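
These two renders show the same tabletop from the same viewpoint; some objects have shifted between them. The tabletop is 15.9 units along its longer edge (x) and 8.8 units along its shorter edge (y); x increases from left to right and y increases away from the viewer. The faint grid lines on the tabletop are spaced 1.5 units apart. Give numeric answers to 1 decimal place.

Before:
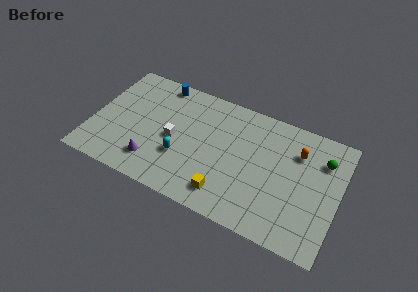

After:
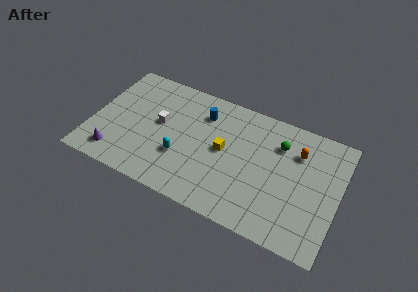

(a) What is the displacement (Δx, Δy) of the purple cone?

(-2.4, -0.4)

The purple cone started near (4.2, 1.9) and ended near (1.8, 1.5).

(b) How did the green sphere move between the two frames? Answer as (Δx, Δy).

(-2.8, 0.0)

From the two frames, the green sphere sits at roughly (14.7, 6.5) before and (11.9, 6.5) after.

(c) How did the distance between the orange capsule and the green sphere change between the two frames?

-0.4

They were about 1.6 units apart before and 1.2 after — 0.4 units closer together.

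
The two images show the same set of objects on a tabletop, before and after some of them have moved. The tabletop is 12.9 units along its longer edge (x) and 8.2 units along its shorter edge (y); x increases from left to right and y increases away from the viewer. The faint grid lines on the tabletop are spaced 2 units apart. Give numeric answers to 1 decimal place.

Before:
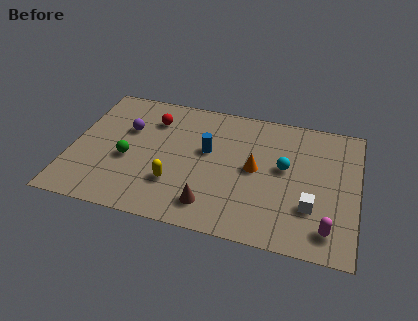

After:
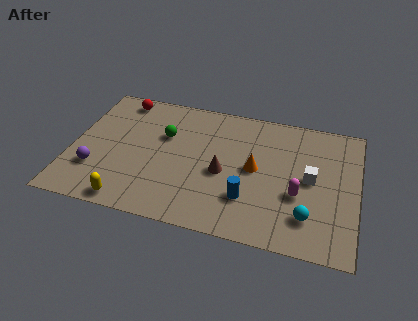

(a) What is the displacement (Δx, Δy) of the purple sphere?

(-1.2, -2.9)

From the two frames, the purple sphere sits at roughly (2.4, 5.3) before and (1.2, 2.4) after.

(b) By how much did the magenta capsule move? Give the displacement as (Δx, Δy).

(-1.4, 1.7)

The magenta capsule started near (11.7, 1.4) and ended near (10.3, 3.1).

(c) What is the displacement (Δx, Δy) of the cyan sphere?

(1.2, -2.7)

The cyan sphere started near (9.6, 4.6) and ended near (10.8, 1.9).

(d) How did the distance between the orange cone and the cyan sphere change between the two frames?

+2.0

The distance was about 1.4 in the first image and 3.4 in the second, so they moved 2.0 units further apart.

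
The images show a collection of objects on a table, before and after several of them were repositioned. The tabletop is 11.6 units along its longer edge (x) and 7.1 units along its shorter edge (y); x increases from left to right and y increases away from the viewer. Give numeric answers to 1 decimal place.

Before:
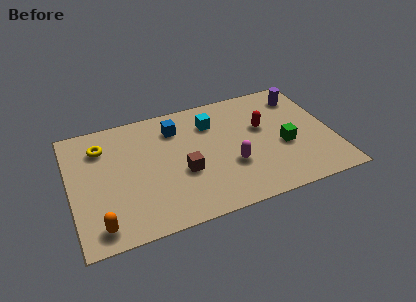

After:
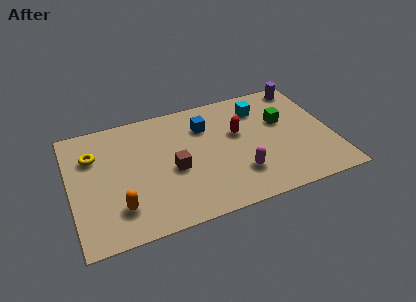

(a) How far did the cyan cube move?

2.2

The cyan cube was near (6.4, 5.3) before and (8.6, 5.5) after, so it travelled √(2.2² + 0.2²) ≈ 2.2 units.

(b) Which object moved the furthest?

the cyan cube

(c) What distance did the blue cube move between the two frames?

1.3

From (4.8, 5.5) to (6.1, 5.2), the blue cube covered √(1.3² + 0.3²) ≈ 1.3 units.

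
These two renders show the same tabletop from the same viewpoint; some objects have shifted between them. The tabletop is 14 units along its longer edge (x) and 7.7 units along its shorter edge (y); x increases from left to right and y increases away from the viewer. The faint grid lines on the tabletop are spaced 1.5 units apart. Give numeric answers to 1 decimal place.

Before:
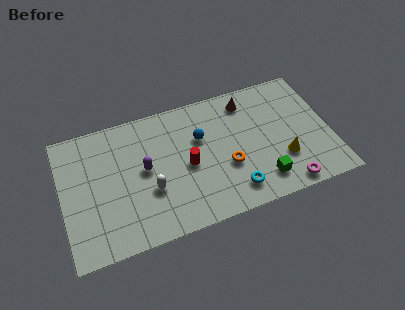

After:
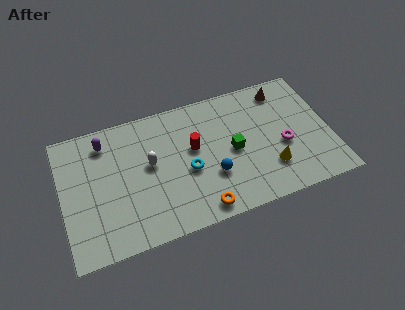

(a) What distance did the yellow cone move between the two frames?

0.8

The yellow cone moved from about (11.4, 2.4) to (10.7, 2.1), a distance of √(0.7² + 0.3²) ≈ 0.8.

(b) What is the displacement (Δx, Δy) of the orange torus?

(-1.6, -2.0)

The orange torus was at about (8.5, 2.9) and moved to about (6.9, 0.9).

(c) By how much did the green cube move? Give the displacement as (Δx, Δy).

(-1.3, 2.2)

The green cube started near (10.2, 1.5) and ended near (8.9, 3.7).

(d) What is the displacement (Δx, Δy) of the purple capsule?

(-1.9, 2.2)

The purple capsule was at about (4.3, 4.1) and moved to about (2.4, 6.3).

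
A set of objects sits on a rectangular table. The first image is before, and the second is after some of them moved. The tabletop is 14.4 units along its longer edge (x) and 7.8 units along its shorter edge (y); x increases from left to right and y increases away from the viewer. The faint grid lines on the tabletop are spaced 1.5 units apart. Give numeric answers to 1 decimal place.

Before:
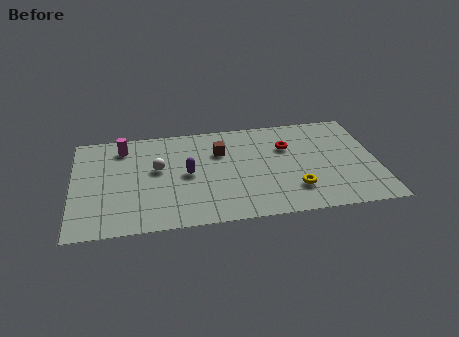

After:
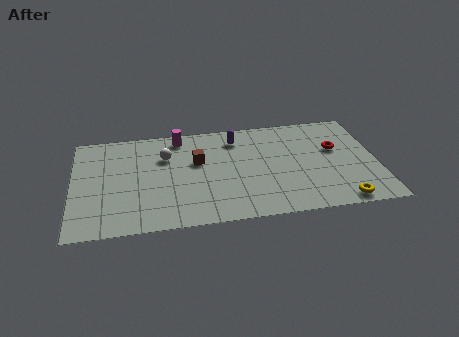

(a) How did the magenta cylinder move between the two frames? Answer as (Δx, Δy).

(2.7, 0.4)

The magenta cylinder started near (2.4, 6.4) and ended near (5.1, 6.8).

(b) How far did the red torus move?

2.4

The red torus moved from about (10.2, 5.3) to (12.5, 4.8), a distance of √(2.3² + 0.5²) ≈ 2.4.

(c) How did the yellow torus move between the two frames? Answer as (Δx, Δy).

(2.1, -1.2)

The yellow torus was at about (10.4, 2.0) and moved to about (12.5, 0.8).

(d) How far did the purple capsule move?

3.4

From (5.4, 3.9) to (7.8, 6.3), the purple capsule covered √(2.4² + 2.4²) ≈ 3.4 units.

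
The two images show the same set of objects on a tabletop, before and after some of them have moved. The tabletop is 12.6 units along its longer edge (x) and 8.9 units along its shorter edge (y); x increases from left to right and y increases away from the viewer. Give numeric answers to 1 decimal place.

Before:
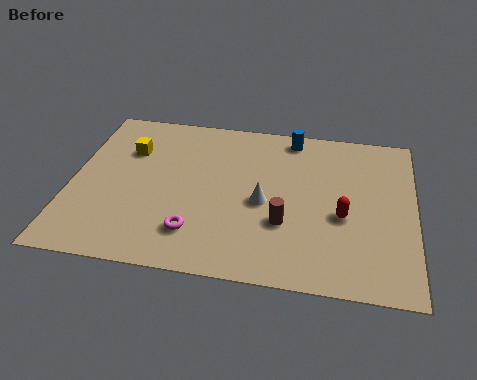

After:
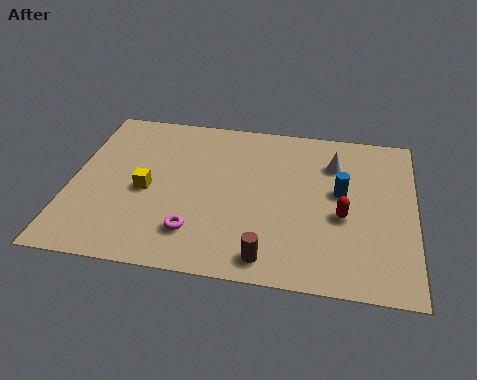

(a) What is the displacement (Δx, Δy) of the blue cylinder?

(1.9, -2.9)

The blue cylinder started near (8.0, 7.9) and ended near (9.9, 5.0).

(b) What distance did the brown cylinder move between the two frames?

2.0

The brown cylinder was near (7.9, 3.0) before and (7.4, 1.1) after, so it travelled √(0.5² + 1.9²) ≈ 2.0 units.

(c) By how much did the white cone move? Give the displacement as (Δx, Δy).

(2.5, 2.6)

The white cone was at about (7.1, 4.0) and moved to about (9.6, 6.6).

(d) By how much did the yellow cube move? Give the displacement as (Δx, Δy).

(0.8, -2.2)

The yellow cube was at about (2.0, 6.2) and moved to about (2.8, 4.0).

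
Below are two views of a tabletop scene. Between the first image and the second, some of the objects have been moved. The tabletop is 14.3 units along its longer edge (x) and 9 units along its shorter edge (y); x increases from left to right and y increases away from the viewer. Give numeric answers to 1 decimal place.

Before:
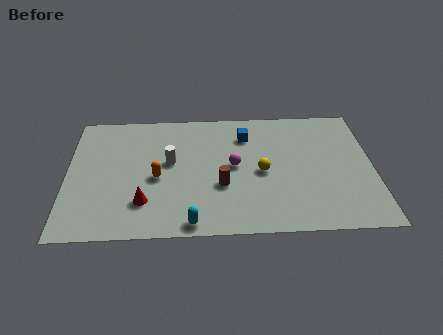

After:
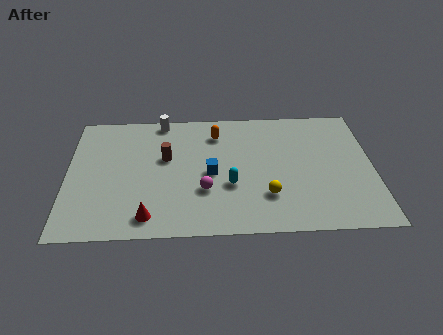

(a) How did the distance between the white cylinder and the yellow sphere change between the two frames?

+3.1

The distance was about 4.4 in the first image and 7.5 in the second, so they moved 3.1 units further apart.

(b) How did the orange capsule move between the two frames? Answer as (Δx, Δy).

(2.8, 3.1)

The orange capsule started near (4.2, 4.0) and ended near (7.0, 7.1).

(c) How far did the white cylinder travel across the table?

3.1

The white cylinder moved from about (4.8, 5.1) to (4.4, 8.2), a distance of √(0.4² + 3.1²) ≈ 3.1.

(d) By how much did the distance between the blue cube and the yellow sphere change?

+0.3

Before: roughly 2.8 units apart; after: 3.1. That's 0.3 units further apart.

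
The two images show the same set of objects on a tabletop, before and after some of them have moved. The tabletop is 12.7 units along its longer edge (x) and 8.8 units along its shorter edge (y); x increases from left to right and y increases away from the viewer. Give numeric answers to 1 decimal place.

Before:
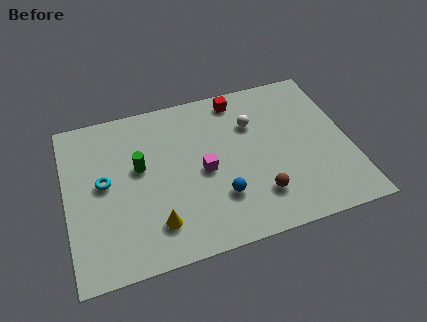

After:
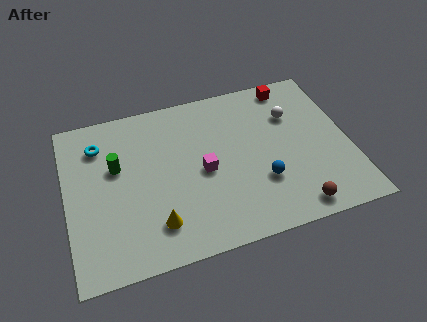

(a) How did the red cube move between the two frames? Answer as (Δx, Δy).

(2.4, 0.1)

The red cube was at about (8.0, 7.7) and moved to about (10.4, 7.8).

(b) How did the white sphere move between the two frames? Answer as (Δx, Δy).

(1.8, 0.0)

From the two frames, the white sphere sits at roughly (8.5, 6.1) before and (10.3, 6.1) after.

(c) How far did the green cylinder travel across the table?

1.0

The green cylinder moved from about (3.3, 5.1) to (2.3, 5.4), a distance of √(1.0² + 0.3²) ≈ 1.0.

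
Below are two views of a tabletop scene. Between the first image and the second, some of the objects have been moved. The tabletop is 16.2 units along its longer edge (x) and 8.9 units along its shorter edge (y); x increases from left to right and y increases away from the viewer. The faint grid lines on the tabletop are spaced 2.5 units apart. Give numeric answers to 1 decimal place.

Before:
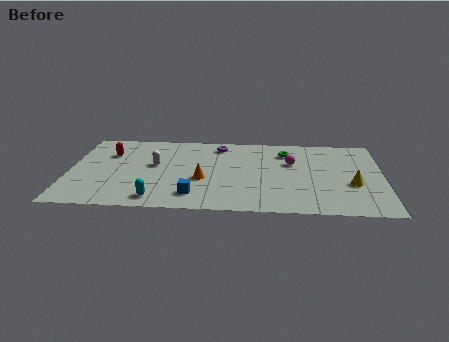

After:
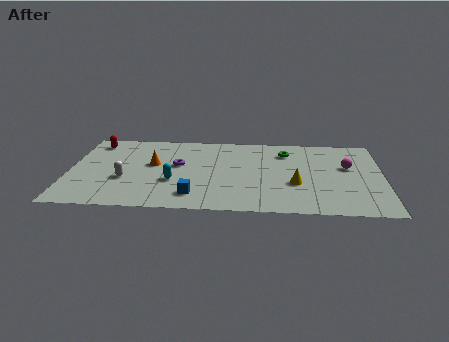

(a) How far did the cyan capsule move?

2.2

The cyan capsule was near (4.6, 1.2) before and (5.4, 3.2) after, so it travelled √(0.8² + 2.0²) ≈ 2.2 units.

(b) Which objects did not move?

the blue cube and the green torus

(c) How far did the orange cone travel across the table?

3.1

The orange cone moved from about (6.9, 3.5) to (4.3, 5.1), a distance of √(2.6² + 1.6²) ≈ 3.1.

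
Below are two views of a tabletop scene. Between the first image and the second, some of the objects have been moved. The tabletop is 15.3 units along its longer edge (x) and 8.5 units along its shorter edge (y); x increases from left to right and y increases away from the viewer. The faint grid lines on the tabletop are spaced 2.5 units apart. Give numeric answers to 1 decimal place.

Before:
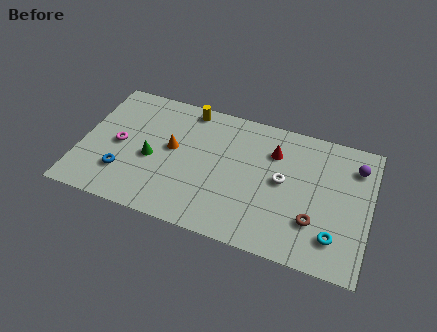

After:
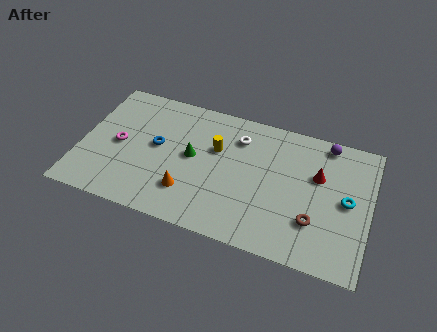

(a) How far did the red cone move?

2.5

From (10.1, 6.2) to (12.5, 5.4), the red cone covered √(2.4² + 0.8²) ≈ 2.5 units.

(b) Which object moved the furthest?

the white torus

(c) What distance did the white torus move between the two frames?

3.2

From (10.7, 4.5) to (8.2, 6.5), the white torus covered √(2.5² + 2.0²) ≈ 3.2 units.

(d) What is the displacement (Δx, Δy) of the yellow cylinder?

(1.7, -2.2)

From the two frames, the yellow cylinder sits at roughly (5.4, 7.6) before and (7.1, 5.4) after.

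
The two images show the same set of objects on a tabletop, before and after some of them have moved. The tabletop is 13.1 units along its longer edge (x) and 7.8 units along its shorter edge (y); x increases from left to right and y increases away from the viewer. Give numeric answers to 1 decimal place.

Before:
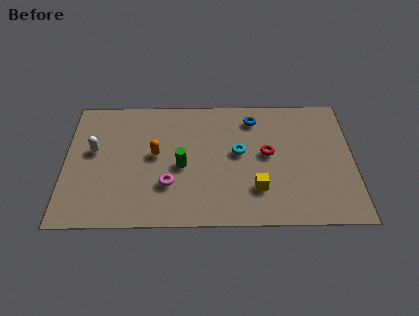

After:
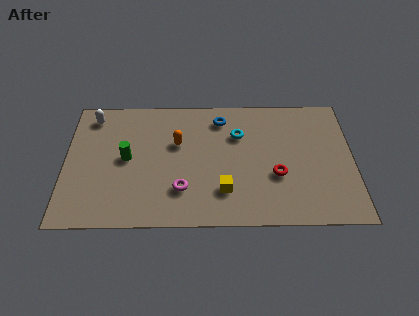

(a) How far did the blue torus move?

1.5

From (8.6, 6.4) to (7.1, 6.4), the blue torus covered √(1.5² + 0.0²) ≈ 1.5 units.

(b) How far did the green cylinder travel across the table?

2.5

The green cylinder moved from about (5.3, 3.5) to (2.8, 4.0), a distance of √(2.5² + 0.5²) ≈ 2.5.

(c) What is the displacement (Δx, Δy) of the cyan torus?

(0.0, 1.1)

The cyan torus was at about (7.9, 4.3) and moved to about (7.9, 5.4).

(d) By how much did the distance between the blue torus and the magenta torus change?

-0.9

The distance was about 5.6 in the first image and 4.7 in the second, so they moved 0.9 units closer together.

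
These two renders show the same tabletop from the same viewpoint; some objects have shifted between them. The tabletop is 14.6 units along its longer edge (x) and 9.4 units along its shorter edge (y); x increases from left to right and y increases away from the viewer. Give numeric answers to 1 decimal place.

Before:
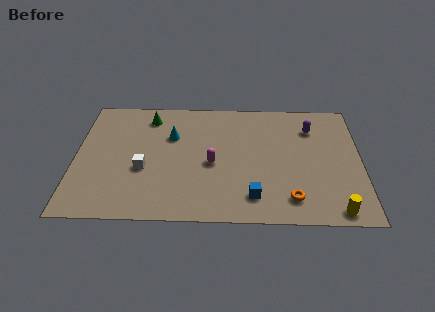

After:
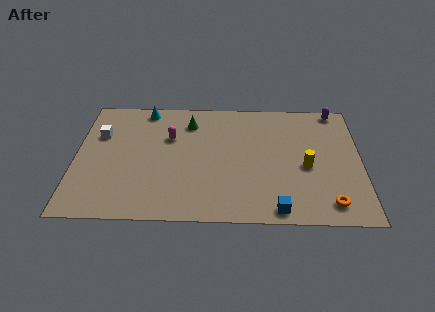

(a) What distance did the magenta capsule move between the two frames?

3.0

From (7.0, 4.2) to (4.8, 6.2), the magenta capsule covered √(2.2² + 2.0²) ≈ 3.0 units.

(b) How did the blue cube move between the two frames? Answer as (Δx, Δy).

(1.2, -0.9)

The blue cube started near (9.1, 1.8) and ended near (10.3, 0.9).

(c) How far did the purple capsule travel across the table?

2.0

The purple capsule moved from about (12.1, 7.1) to (13.4, 8.6), a distance of √(1.3² + 1.5²) ≈ 2.0.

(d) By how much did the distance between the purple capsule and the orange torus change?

+1.7

The distance was about 5.5 in the first image and 7.2 in the second, so they moved 1.7 units further apart.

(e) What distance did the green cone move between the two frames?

2.1

The green cone was near (3.7, 7.8) before and (5.8, 7.4) after, so it travelled √(2.1² + 0.4²) ≈ 2.1 units.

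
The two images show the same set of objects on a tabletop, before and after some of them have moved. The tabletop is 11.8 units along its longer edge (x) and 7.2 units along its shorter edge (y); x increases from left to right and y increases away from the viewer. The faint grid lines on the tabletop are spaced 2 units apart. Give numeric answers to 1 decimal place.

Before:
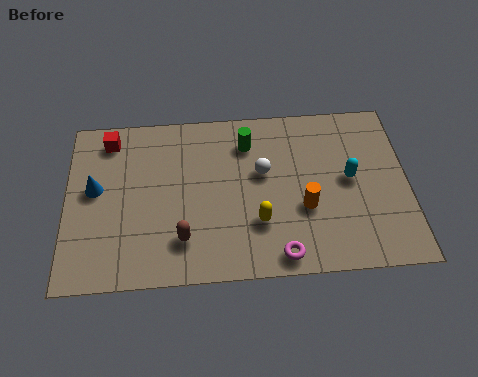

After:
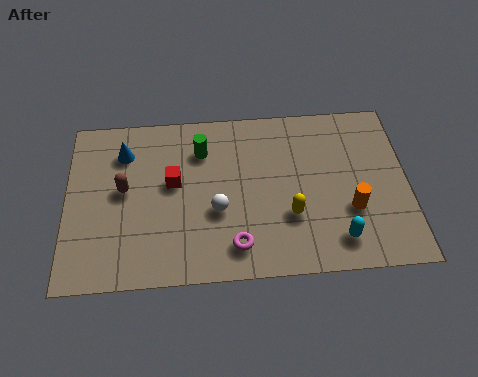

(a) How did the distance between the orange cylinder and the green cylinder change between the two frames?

+2.4

They were about 3.5 units apart before and 5.9 after — 2.4 units further apart.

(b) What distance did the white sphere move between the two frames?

2.2

The white sphere moved from about (6.8, 4.3) to (5.2, 2.8), a distance of √(1.6² + 1.5²) ≈ 2.2.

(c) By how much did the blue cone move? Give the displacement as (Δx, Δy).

(1.0, 1.5)

From the two frames, the blue cone sits at roughly (1.0, 4.0) before and (2.0, 5.5) after.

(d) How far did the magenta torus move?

1.6

From (7.3, 0.8) to (5.8, 1.3), the magenta torus covered √(1.5² + 0.5²) ≈ 1.6 units.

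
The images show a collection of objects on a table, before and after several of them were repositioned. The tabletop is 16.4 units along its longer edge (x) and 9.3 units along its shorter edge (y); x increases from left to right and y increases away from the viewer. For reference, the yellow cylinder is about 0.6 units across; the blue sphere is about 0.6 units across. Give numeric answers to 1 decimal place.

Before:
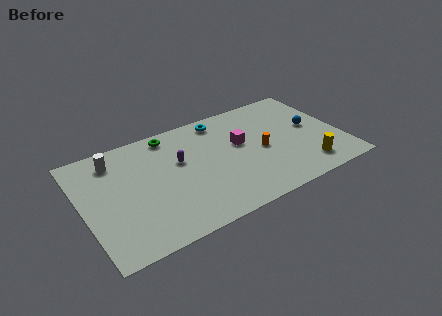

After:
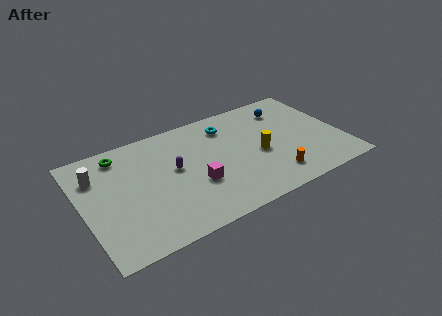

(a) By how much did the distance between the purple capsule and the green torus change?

+1.6

Before: roughly 2.5 units apart; after: 4.1. That's 1.6 units further apart.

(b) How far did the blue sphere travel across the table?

2.6

From (14.7, 5.0) to (13.4, 7.3), the blue sphere covered √(1.3² + 2.3²) ≈ 2.6 units.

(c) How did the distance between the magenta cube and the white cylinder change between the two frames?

-1.4

They were about 8.1 units apart before and 6.7 after — 1.4 units closer together.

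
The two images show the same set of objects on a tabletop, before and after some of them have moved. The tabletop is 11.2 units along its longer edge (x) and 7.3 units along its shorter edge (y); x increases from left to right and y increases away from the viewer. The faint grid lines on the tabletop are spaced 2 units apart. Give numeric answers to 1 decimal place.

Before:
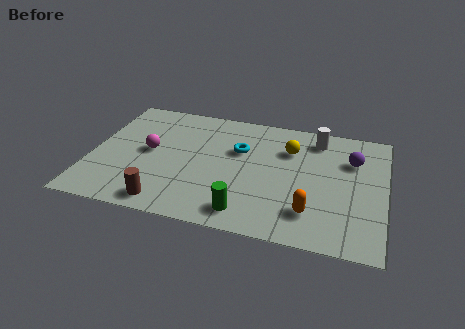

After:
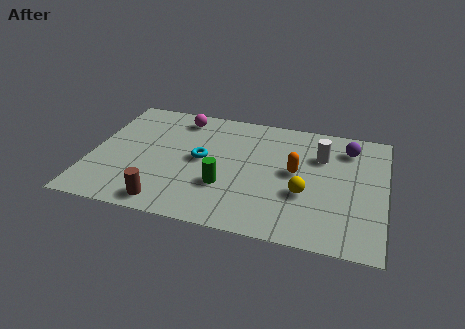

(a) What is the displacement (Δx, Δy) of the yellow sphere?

(0.7, -2.5)

The yellow sphere was at about (7.5, 5.2) and moved to about (8.2, 2.7).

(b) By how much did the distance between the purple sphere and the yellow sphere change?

+1.0

They were about 2.4 units apart before and 3.4 after — 1.0 units further apart.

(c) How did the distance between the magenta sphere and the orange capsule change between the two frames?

-1.5

The distance was about 6.6 in the first image and 5.1 in the second, so they moved 1.5 units closer together.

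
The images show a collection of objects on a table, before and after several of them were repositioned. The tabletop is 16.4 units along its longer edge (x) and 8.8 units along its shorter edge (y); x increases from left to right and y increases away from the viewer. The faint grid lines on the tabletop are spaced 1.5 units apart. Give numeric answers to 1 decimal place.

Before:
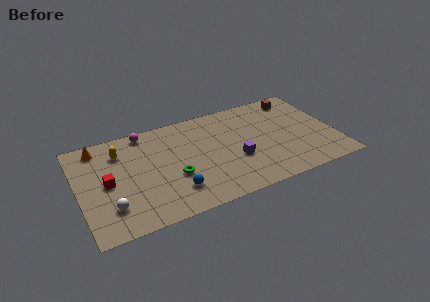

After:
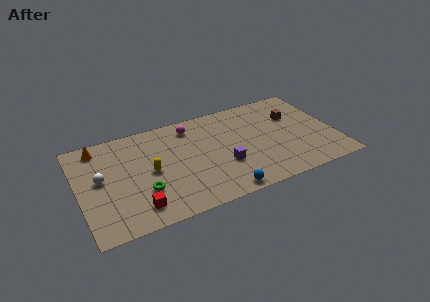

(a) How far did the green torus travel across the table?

2.1

The green torus was near (5.9, 3.3) before and (3.9, 2.8) after, so it travelled √(2.0² + 0.5²) ≈ 2.1 units.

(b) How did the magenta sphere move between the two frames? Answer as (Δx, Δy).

(2.9, -0.6)

From the two frames, the magenta sphere sits at roughly (4.5, 7.9) before and (7.4, 7.3) after.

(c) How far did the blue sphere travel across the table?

3.2

The blue sphere was near (5.8, 2.1) before and (8.7, 0.8) after, so it travelled √(2.9² + 1.3²) ≈ 3.2 units.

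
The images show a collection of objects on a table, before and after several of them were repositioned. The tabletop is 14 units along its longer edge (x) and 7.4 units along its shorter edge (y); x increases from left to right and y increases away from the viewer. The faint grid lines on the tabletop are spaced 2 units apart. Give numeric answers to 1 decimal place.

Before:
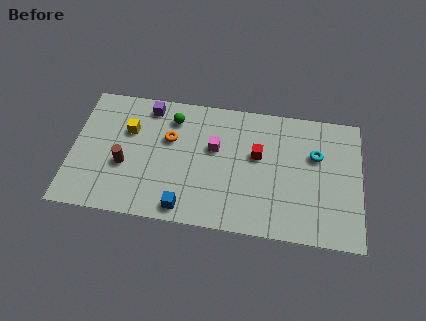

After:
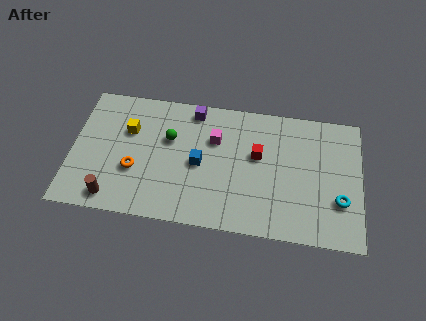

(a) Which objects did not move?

the red cube and the yellow cube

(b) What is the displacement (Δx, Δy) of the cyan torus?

(1.2, -2.4)

The cyan torus started near (11.8, 4.8) and ended near (13.0, 2.4).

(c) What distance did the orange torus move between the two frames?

2.6

The orange torus moved from about (4.7, 4.7) to (3.1, 2.7), a distance of √(1.6² + 2.0²) ≈ 2.6.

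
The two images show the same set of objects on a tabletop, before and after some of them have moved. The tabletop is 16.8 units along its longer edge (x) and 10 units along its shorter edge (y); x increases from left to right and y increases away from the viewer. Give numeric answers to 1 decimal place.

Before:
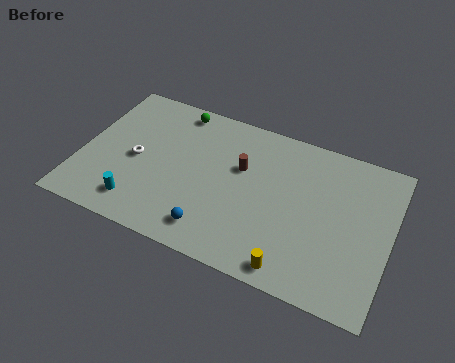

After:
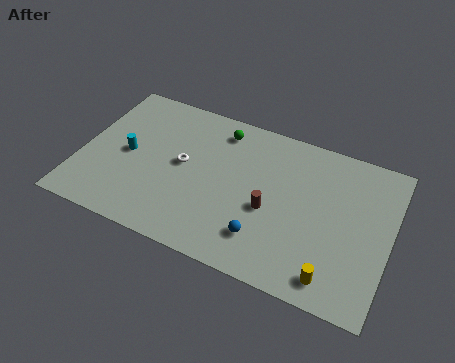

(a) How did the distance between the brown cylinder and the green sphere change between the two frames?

+0.6

The distance was about 4.7 in the first image and 5.3 in the second, so they moved 0.6 units further apart.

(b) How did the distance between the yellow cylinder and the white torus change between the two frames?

-0.3

The distance was about 9.7 in the first image and 9.4 in the second, so they moved 0.3 units closer together.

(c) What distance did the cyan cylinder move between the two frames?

3.3

The cyan cylinder moved from about (3.5, 1.8) to (2.5, 4.9), a distance of √(1.0² + 3.1²) ≈ 3.3.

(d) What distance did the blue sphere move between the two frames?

2.8

The blue sphere moved from about (7.6, 1.7) to (10.3, 2.3), a distance of √(2.7² + 0.6²) ≈ 2.8.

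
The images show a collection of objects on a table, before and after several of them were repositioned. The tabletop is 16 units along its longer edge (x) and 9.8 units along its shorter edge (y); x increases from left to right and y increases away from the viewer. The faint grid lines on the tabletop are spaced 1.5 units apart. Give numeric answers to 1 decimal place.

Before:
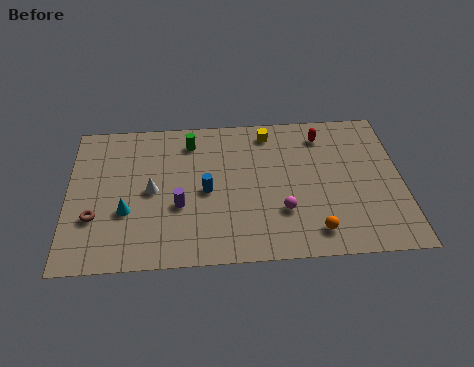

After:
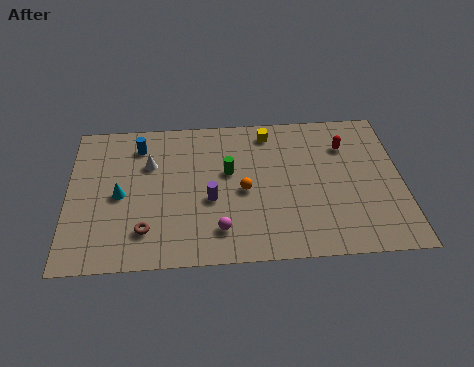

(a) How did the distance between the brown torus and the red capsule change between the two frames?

-1.1

They were about 12.0 units apart before and 10.9 after — 1.1 units closer together.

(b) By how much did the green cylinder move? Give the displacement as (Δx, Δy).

(1.8, -2.2)

The green cylinder was at about (5.9, 8.0) and moved to about (7.7, 5.8).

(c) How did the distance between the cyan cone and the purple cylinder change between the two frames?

+1.8

The distance was about 2.5 in the first image and 4.3 in the second, so they moved 1.8 units further apart.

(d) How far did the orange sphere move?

4.4

From (11.7, 1.6) to (8.4, 4.5), the orange sphere covered √(3.3² + 2.9²) ≈ 4.4 units.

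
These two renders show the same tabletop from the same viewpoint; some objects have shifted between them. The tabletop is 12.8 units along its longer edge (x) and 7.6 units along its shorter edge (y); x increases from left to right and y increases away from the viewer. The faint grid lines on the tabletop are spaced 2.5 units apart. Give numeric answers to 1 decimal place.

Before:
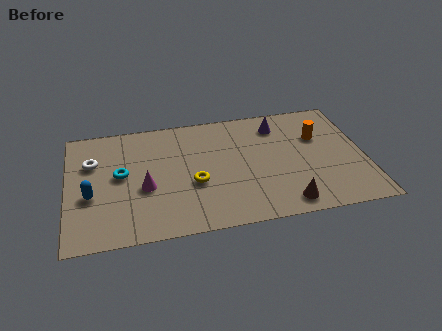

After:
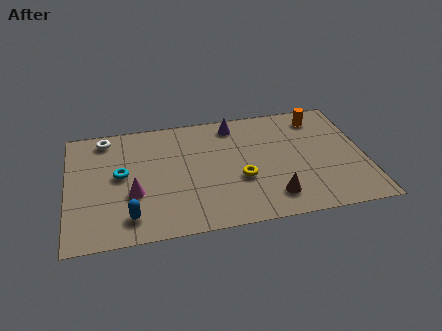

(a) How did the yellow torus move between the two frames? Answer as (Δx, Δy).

(2.0, -0.1)

The yellow torus started near (5.4, 3.0) and ended near (7.4, 2.9).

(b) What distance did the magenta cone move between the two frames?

0.6

The magenta cone moved from about (3.3, 3.1) to (2.8, 2.8), a distance of √(0.5² + 0.3²) ≈ 0.6.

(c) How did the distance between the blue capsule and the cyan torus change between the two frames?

+1.0

Before: roughly 1.7 units apart; after: 2.7. That's 1.0 units further apart.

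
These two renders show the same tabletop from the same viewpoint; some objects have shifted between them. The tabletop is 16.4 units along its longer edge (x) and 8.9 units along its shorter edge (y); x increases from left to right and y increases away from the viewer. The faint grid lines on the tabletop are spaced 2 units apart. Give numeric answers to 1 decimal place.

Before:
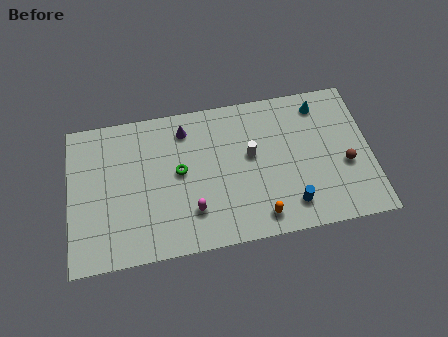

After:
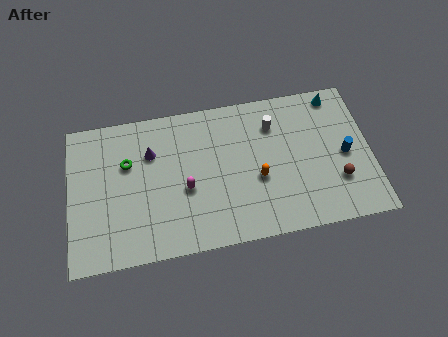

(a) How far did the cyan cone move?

1.0

The cyan cone moved from about (13.8, 7.5) to (14.7, 7.9), a distance of √(0.9² + 0.4²) ≈ 1.0.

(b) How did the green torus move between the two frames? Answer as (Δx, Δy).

(-2.8, 1.0)

The green torus started near (6.0, 4.8) and ended near (3.2, 5.8).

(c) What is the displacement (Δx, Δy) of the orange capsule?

(0.0, 2.3)

The orange capsule was at about (10.2, 1.3) and moved to about (10.2, 3.6).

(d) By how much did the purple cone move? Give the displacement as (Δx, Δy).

(-1.9, -1.1)

The purple cone started near (6.4, 7.3) and ended near (4.5, 6.2).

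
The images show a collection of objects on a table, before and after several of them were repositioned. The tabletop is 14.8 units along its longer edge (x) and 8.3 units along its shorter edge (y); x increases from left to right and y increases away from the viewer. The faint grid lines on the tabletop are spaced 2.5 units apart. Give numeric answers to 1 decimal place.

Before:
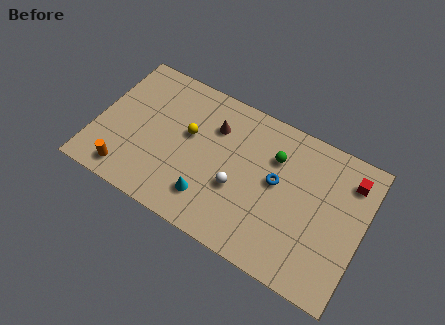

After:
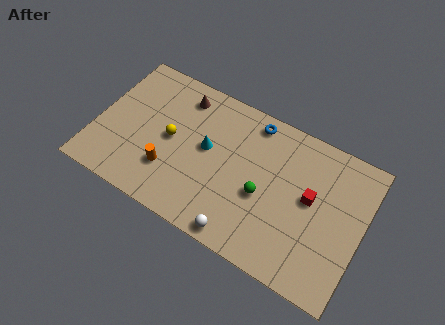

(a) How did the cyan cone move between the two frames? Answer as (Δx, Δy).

(-0.5, 2.7)

From the two frames, the cyan cone sits at roughly (6.6, 1.9) before and (6.1, 4.6) after.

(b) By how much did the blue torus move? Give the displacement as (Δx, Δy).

(-1.7, 2.7)

The blue torus started near (10.0, 4.6) and ended near (8.3, 7.3).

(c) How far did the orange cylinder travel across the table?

2.5

The orange cylinder was near (2.1, 1.2) before and (4.3, 2.4) after, so it travelled √(2.2² + 1.2²) ≈ 2.5 units.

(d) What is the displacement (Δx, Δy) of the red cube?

(-1.9, -2.0)

The red cube started near (13.8, 6.6) and ended near (11.9, 4.6).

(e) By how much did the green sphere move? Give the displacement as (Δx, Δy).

(-0.3, -2.4)

The green sphere started near (9.7, 5.9) and ended near (9.4, 3.5).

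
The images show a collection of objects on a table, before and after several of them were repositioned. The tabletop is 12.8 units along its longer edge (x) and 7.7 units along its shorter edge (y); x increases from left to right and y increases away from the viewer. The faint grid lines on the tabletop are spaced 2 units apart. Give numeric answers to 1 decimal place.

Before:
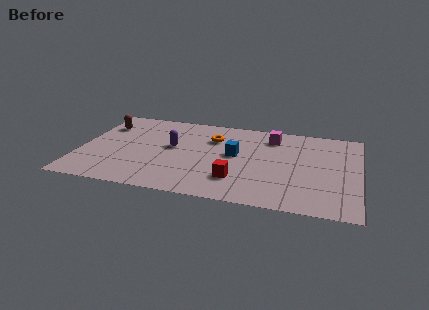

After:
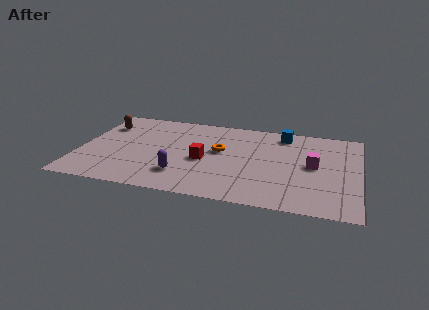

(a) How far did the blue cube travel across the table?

3.2

From (7.1, 4.2) to (9.2, 6.6), the blue cube covered √(2.1² + 2.4²) ≈ 3.2 units.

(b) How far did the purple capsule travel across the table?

2.5

From (4.2, 4.3) to (4.8, 1.9), the purple capsule covered √(0.6² + 2.4²) ≈ 2.5 units.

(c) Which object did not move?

the brown capsule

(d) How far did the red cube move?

2.1

The red cube moved from about (7.3, 2.0) to (5.7, 3.4), a distance of √(1.6² + 1.4²) ≈ 2.1.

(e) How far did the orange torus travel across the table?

1.2

The orange torus was near (6.0, 5.5) before and (6.4, 4.4) after, so it travelled √(0.4² + 1.1²) ≈ 1.2 units.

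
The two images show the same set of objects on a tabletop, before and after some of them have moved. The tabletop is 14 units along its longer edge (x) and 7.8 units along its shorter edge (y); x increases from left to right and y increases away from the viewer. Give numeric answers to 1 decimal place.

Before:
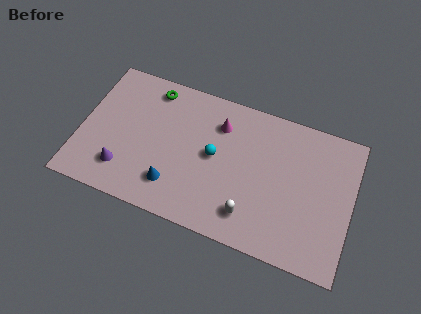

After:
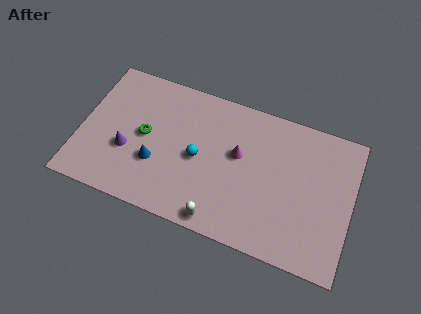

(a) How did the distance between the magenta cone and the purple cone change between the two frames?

-0.3

Before: roughly 6.2 units apart; after: 5.9. That's 0.3 units closer together.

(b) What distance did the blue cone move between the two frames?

1.3

From (5.0, 1.8) to (4.0, 2.7), the blue cone covered √(1.0² + 0.9²) ≈ 1.3 units.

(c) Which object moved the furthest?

the green torus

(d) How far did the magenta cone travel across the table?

1.7

The magenta cone was near (7.0, 5.9) before and (8.1, 4.6) after, so it travelled √(1.1² + 1.3²) ≈ 1.7 units.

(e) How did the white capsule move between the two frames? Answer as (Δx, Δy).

(-1.5, -0.8)

The white capsule started near (9.0, 1.6) and ended near (7.5, 0.8).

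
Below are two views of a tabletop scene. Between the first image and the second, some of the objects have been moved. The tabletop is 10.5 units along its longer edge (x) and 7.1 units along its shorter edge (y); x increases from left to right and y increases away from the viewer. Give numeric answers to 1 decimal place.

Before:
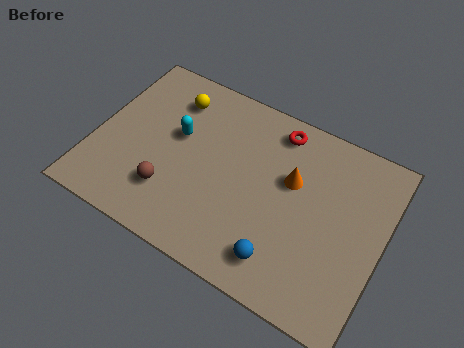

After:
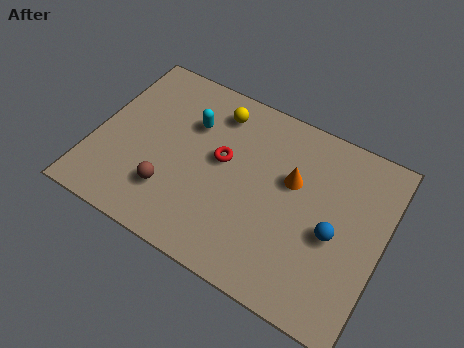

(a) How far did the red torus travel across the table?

2.7

The red torus was near (6.3, 6.1) before and (4.6, 4.0) after, so it travelled √(1.7² + 2.1²) ≈ 2.7 units.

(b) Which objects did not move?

the brown sphere and the orange cone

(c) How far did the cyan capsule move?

0.8

From (2.9, 4.2) to (3.3, 4.9), the cyan capsule covered √(0.4² + 0.7²) ≈ 0.8 units.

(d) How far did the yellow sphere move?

1.6

The yellow sphere moved from about (2.5, 5.6) to (4.1, 5.8), a distance of √(1.6² + 0.2²) ≈ 1.6.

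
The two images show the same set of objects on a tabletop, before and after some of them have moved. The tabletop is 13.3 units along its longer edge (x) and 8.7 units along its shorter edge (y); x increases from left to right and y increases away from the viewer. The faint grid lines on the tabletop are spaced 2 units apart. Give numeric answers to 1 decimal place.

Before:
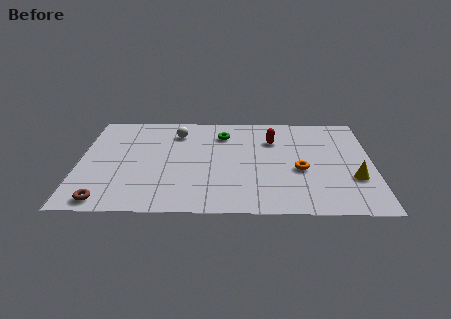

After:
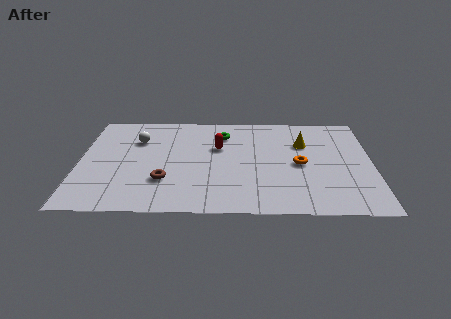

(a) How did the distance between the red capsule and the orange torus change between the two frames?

+1.1

The distance was about 2.9 in the first image and 4.0 in the second, so they moved 1.1 units further apart.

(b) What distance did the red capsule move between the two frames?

2.6

The red capsule moved from about (8.8, 6.2) to (6.3, 5.5), a distance of √(2.5² + 0.7²) ≈ 2.6.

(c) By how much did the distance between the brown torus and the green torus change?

-2.9

They were about 7.8 units apart before and 4.9 after — 2.9 units closer together.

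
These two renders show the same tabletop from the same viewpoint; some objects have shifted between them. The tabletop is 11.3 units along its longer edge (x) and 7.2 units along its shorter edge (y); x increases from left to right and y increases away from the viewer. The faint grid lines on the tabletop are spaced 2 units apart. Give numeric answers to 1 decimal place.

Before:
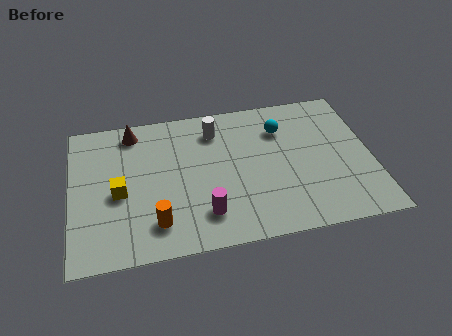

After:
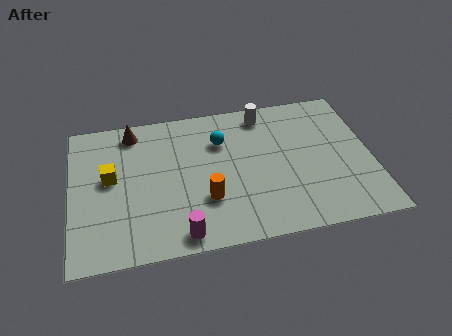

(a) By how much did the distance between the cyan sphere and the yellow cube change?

-2.2

They were about 6.5 units apart before and 4.3 after — 2.2 units closer together.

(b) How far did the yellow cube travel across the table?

0.9

From (1.8, 3.2) to (1.5, 4.0), the yellow cube covered √(0.3² + 0.8²) ≈ 0.9 units.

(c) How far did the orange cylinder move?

2.1

The orange cylinder was near (3.1, 1.5) before and (5.0, 2.3) after, so it travelled √(1.9² + 0.8²) ≈ 2.1 units.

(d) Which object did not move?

the brown cone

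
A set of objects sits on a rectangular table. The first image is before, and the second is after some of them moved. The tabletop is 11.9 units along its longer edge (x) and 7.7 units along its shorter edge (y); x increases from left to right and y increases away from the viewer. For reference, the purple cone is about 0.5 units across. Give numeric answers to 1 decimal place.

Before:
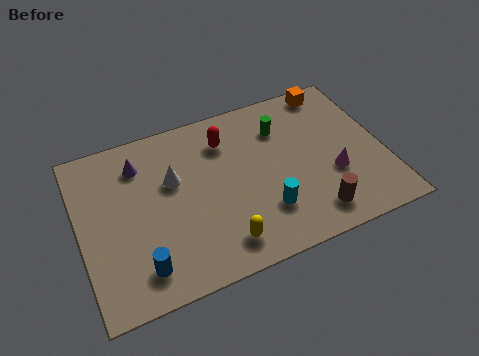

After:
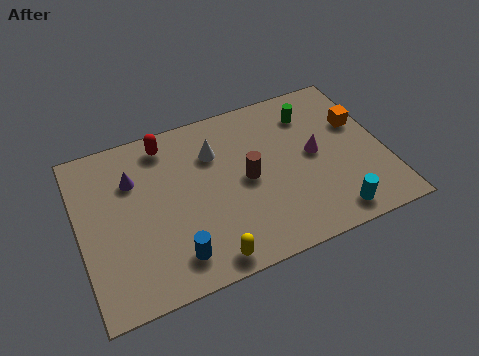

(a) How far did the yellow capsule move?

0.8

The yellow capsule moved from about (5.2, 1.3) to (4.6, 0.8), a distance of √(0.6² + 0.5²) ≈ 0.8.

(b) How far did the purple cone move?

0.7

From (2.5, 6.0) to (2.2, 5.4), the purple cone covered √(0.3² + 0.6²) ≈ 0.7 units.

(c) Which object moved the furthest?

the brown cylinder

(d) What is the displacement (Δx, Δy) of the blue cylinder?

(1.3, 0.0)

From the two frames, the blue cylinder sits at roughly (2.1, 1.4) before and (3.4, 1.4) after.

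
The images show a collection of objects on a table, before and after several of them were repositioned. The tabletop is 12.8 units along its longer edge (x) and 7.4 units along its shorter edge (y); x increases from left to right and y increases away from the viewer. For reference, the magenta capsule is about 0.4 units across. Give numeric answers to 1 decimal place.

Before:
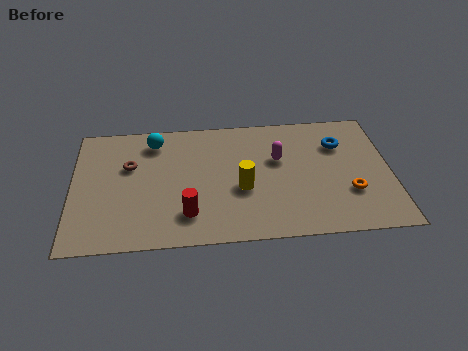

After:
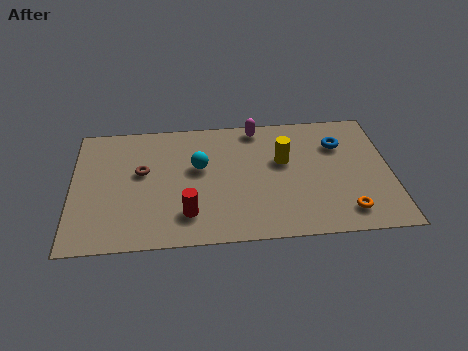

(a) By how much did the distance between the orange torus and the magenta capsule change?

+2.7

The distance was about 3.6 in the first image and 6.3 in the second, so they moved 2.7 units further apart.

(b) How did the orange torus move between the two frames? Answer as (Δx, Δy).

(-0.2, -1.1)

The orange torus started near (11.1, 2.4) and ended near (10.9, 1.3).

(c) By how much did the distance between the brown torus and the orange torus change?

-0.5

The distance was about 9.1 in the first image and 8.6 in the second, so they moved 0.5 units closer together.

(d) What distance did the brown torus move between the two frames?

0.6

The brown torus moved from about (2.3, 4.7) to (2.8, 4.3), a distance of √(0.5² + 0.4²) ≈ 0.6.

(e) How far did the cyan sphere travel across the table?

2.5

The cyan sphere moved from about (3.3, 6.1) to (5.1, 4.4), a distance of √(1.8² + 1.7²) ≈ 2.5.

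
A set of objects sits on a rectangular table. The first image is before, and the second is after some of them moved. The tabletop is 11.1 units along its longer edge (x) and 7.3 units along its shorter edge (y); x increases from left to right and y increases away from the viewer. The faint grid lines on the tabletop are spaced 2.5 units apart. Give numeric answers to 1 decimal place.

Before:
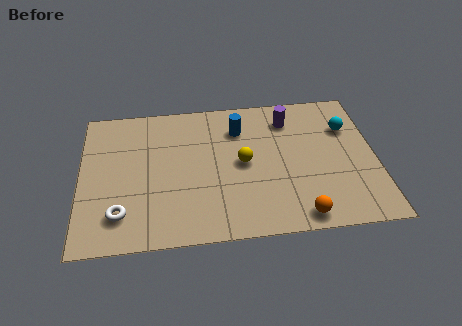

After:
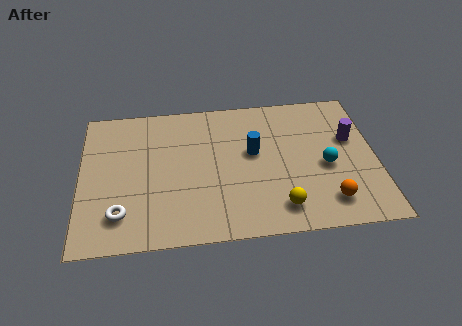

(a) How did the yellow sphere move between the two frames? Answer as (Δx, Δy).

(1.3, -2.4)

The yellow sphere started near (6.1, 3.7) and ended near (7.4, 1.3).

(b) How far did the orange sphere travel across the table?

1.3

From (8.1, 0.8) to (9.2, 1.4), the orange sphere covered √(1.1² + 0.6²) ≈ 1.3 units.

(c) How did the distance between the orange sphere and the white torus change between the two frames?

+1.1

They were about 6.6 units apart before and 7.7 after — 1.1 units further apart.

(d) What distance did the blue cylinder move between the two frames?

1.4

The blue cylinder moved from about (6.0, 5.5) to (6.5, 4.2), a distance of √(0.5² + 1.3²) ≈ 1.4.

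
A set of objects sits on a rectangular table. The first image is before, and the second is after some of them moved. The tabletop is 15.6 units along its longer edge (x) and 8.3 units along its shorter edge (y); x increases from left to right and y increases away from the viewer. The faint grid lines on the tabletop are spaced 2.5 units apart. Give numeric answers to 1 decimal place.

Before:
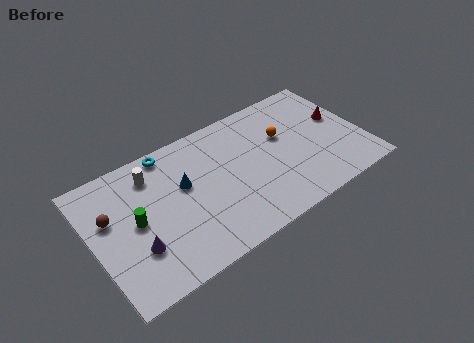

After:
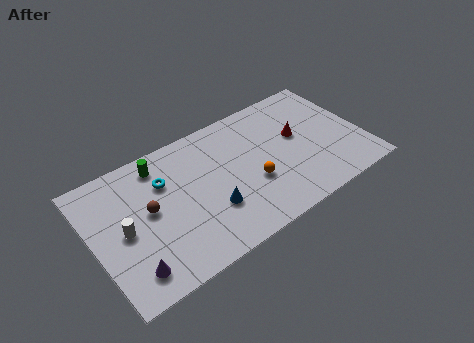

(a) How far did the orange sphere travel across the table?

3.0

The orange sphere was near (11.2, 5.2) before and (9.0, 3.1) after, so it travelled √(2.2² + 2.1²) ≈ 3.0 units.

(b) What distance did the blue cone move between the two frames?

2.6

The blue cone moved from about (5.3, 5.0) to (6.5, 2.7), a distance of √(1.2² + 2.3²) ≈ 2.6.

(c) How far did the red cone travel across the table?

2.5

The red cone moved from about (14.5, 4.8) to (12.0, 4.8), a distance of √(2.5² + 0.0²) ≈ 2.5.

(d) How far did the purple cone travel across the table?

1.2

From (2.2, 2.6) to (1.7, 1.5), the purple cone covered √(0.5² + 1.1²) ≈ 1.2 units.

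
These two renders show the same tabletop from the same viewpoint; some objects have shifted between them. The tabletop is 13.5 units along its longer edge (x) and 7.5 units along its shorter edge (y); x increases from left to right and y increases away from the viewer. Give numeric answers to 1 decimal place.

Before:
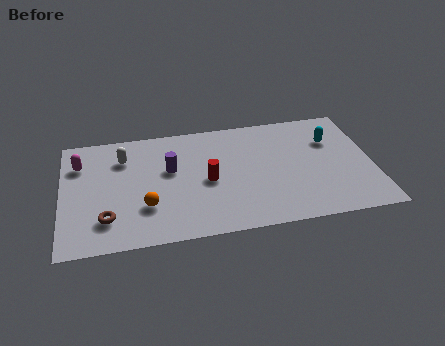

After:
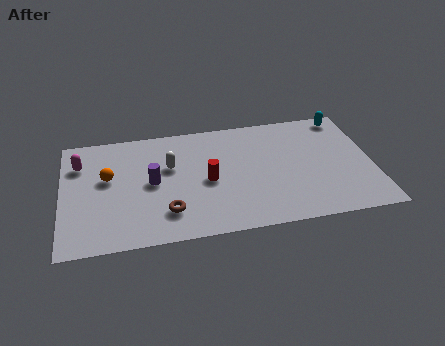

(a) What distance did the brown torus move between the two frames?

2.6

The brown torus moved from about (1.9, 1.8) to (4.5, 1.8), a distance of √(2.6² + 0.0²) ≈ 2.6.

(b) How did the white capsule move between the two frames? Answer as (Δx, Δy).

(2.0, -0.9)

From the two frames, the white capsule sits at roughly (2.7, 5.6) before and (4.7, 4.7) after.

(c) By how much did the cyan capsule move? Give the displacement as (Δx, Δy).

(0.7, 1.5)

The cyan capsule was at about (11.8, 5.2) and moved to about (12.5, 6.7).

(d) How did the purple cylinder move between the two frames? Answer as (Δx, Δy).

(-0.8, -0.7)

From the two frames, the purple cylinder sits at roughly (4.7, 4.5) before and (3.9, 3.8) after.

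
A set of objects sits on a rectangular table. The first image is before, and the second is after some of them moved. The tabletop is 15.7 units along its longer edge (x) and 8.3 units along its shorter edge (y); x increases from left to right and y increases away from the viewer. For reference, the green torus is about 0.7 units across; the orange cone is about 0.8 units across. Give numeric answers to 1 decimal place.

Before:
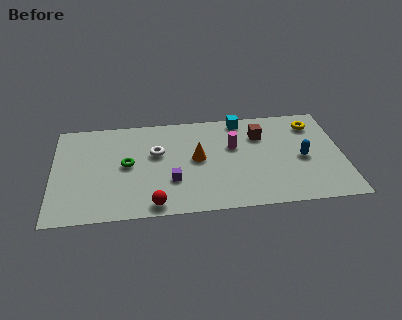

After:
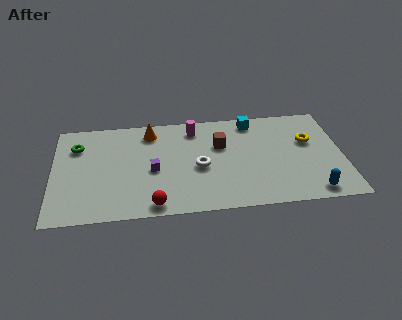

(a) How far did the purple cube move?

1.4

The purple cube was near (6.4, 2.7) before and (5.4, 3.7) after, so it travelled √(1.0² + 1.0²) ≈ 1.4 units.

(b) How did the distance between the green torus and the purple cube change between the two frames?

+1.9

The distance was about 2.9 in the first image and 4.8 in the second, so they moved 1.9 units further apart.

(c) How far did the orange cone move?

3.5

From (7.8, 4.4) to (5.3, 6.9), the orange cone covered √(2.5² + 2.5²) ≈ 3.5 units.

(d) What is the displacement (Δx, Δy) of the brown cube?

(-2.2, -0.6)

From the two frames, the brown cube sits at roughly (11.3, 6.0) before and (9.1, 5.4) after.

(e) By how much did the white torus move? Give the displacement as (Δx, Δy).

(2.3, -1.4)

The white torus was at about (5.6, 5.1) and moved to about (7.9, 3.7).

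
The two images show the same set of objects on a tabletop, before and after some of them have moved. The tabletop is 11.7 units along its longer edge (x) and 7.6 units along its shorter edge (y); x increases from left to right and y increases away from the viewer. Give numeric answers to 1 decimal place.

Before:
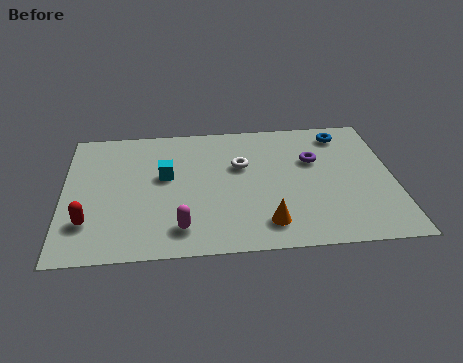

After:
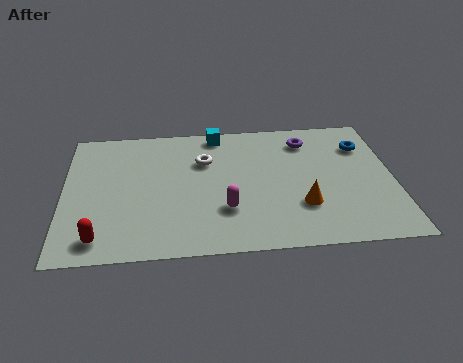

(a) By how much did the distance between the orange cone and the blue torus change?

-1.8

The distance was about 5.8 in the first image and 4.0 in the second, so they moved 1.8 units closer together.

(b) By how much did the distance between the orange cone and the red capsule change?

+1.0

They were about 6.2 units apart before and 7.2 after — 1.0 units further apart.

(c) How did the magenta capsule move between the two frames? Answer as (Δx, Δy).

(1.6, 0.9)

The magenta capsule started near (4.1, 1.4) and ended near (5.7, 2.3).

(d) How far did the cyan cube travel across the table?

3.1

The cyan cube was near (3.6, 4.4) before and (5.5, 6.8) after, so it travelled √(1.9² + 2.4²) ≈ 3.1 units.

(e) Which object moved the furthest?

the cyan cube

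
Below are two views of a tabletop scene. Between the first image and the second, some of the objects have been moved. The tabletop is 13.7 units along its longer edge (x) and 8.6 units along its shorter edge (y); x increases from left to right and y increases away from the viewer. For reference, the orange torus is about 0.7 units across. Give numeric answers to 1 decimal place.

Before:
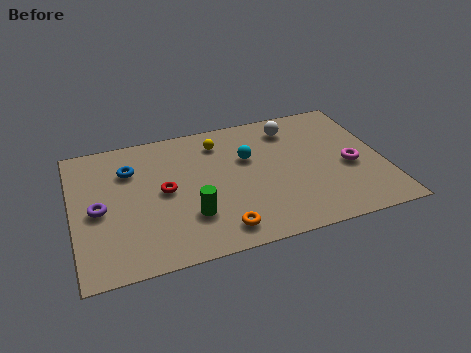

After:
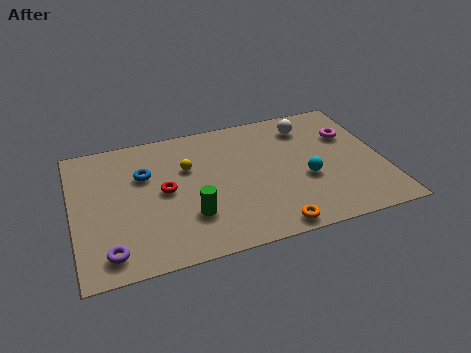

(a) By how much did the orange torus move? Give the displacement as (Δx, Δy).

(2.2, -0.5)

From the two frames, the orange torus sits at roughly (6.2, 1.3) before and (8.4, 0.8) after.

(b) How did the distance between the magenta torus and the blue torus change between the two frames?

-0.7

The distance was about 9.9 in the first image and 9.2 in the second, so they moved 0.7 units closer together.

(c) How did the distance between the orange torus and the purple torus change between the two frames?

+1.2

They were about 5.8 units apart before and 7.0 after — 1.2 units further apart.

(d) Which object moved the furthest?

the cyan sphere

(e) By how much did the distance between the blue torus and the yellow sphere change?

-2.2

Before: roughly 4.1 units apart; after: 1.9. That's 2.2 units closer together.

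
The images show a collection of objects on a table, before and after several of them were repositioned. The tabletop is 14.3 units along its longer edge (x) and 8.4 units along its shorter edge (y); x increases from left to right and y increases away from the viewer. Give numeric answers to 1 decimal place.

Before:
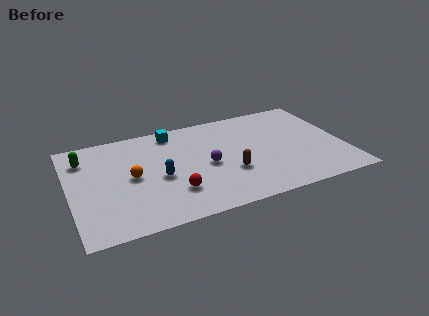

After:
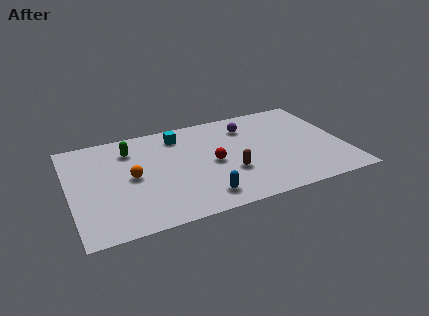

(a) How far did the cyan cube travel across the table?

0.5

The cyan cube moved from about (5.6, 7.3) to (5.9, 6.9), a distance of √(0.3² + 0.4²) ≈ 0.5.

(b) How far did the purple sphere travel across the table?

3.5

From (7.1, 3.9) to (9.5, 6.5), the purple sphere covered √(2.4² + 2.6²) ≈ 3.5 units.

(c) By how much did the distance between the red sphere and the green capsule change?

-1.2

The distance was about 6.0 in the first image and 4.8 in the second, so they moved 1.2 units closer together.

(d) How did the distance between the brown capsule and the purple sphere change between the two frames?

+2.3

The distance was about 1.5 in the first image and 3.8 in the second, so they moved 2.3 units further apart.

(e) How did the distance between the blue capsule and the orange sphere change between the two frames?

+2.9

They were about 1.5 units apart before and 4.4 after — 2.9 units further apart.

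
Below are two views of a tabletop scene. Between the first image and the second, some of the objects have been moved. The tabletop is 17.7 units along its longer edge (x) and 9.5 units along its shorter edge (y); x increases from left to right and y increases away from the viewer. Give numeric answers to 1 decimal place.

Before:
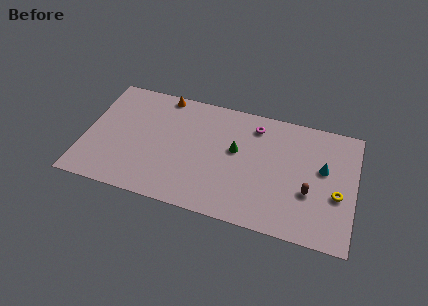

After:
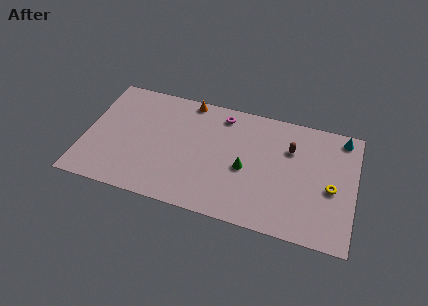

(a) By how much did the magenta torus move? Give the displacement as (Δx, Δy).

(-2.2, 0.3)

The magenta torus started near (11.0, 7.8) and ended near (8.8, 8.1).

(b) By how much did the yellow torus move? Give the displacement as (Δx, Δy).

(-0.4, 0.4)

The yellow torus was at about (16.6, 3.8) and moved to about (16.2, 4.2).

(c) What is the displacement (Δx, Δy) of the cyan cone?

(1.1, 2.8)

From the two frames, the cyan cone sits at roughly (15.6, 5.6) before and (16.7, 8.4) after.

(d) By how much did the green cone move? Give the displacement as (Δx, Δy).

(0.7, -1.3)

From the two frames, the green cone sits at roughly (9.9, 5.5) before and (10.6, 4.2) after.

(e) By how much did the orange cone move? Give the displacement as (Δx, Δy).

(1.7, 0.0)

The orange cone started near (4.8, 8.7) and ended near (6.5, 8.7).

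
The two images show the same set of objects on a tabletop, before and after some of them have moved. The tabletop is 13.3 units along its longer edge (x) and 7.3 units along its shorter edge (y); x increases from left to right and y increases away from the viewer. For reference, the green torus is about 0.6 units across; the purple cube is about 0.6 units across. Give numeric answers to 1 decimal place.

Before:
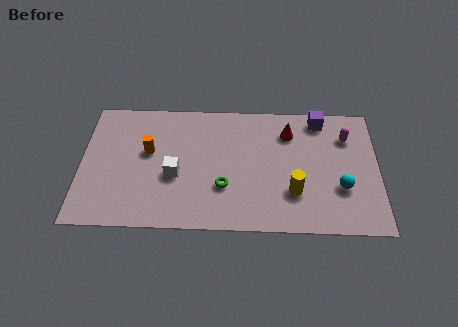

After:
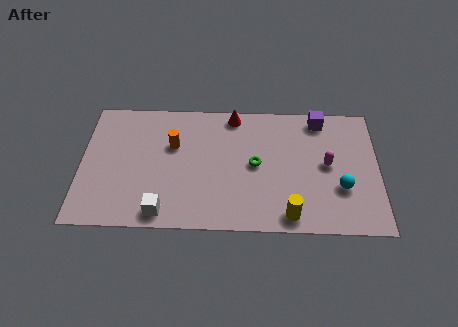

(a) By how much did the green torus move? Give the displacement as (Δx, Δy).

(1.4, 1.3)

The green torus started near (6.4, 2.4) and ended near (7.8, 3.7).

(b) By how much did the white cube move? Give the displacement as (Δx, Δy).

(-0.5, -2.1)

From the two frames, the white cube sits at roughly (4.2, 3.0) before and (3.7, 0.9) after.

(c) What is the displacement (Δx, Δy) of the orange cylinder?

(1.1, 0.4)

The orange cylinder started near (3.0, 4.3) and ended near (4.1, 4.7).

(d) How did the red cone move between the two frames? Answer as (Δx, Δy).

(-2.5, 0.9)

From the two frames, the red cone sits at roughly (9.3, 5.6) before and (6.8, 6.5) after.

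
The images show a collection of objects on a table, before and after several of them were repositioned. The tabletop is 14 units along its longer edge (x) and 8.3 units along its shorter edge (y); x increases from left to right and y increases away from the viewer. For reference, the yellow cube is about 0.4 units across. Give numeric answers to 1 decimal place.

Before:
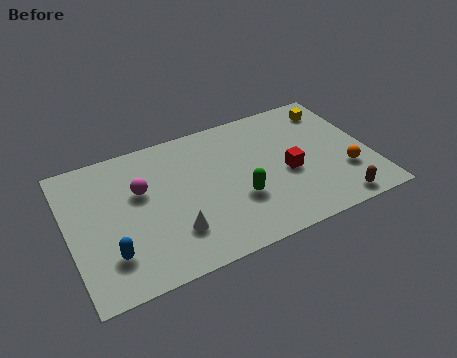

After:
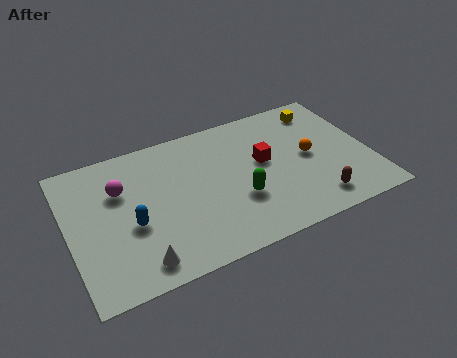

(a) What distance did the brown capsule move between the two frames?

1.0

The brown capsule moved from about (12.0, 0.9) to (11.1, 1.4), a distance of √(0.9² + 0.5²) ≈ 1.0.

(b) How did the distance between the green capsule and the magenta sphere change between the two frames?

+1.0

They were about 4.9 units apart before and 5.9 after — 1.0 units further apart.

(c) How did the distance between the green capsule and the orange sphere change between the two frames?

-1.3

They were about 5.0 units apart before and 3.7 after — 1.3 units closer together.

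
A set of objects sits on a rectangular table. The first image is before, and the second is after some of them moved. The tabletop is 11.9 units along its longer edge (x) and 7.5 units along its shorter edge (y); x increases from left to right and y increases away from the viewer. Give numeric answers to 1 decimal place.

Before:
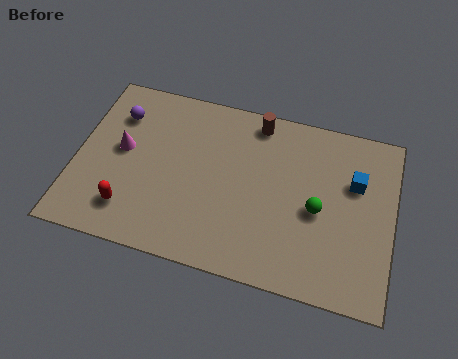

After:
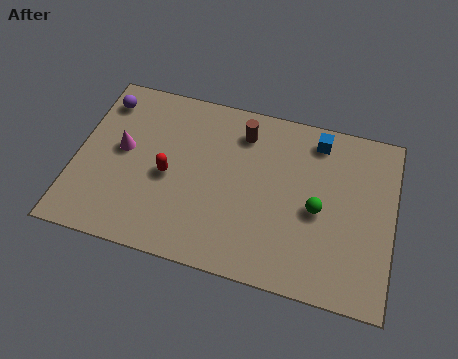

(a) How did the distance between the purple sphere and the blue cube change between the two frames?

-0.9

They were about 9.0 units apart before and 8.1 after — 0.9 units closer together.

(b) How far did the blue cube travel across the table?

2.1

The blue cube moved from about (10.4, 4.9) to (8.9, 6.4), a distance of √(1.5² + 1.5²) ≈ 2.1.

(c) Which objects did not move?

the magenta cone and the green sphere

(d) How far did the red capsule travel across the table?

2.2

From (2.2, 1.6) to (3.5, 3.4), the red capsule covered √(1.3² + 1.8²) ≈ 2.2 units.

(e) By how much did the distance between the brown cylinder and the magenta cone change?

-0.7

The distance was about 5.5 in the first image and 4.8 in the second, so they moved 0.7 units closer together.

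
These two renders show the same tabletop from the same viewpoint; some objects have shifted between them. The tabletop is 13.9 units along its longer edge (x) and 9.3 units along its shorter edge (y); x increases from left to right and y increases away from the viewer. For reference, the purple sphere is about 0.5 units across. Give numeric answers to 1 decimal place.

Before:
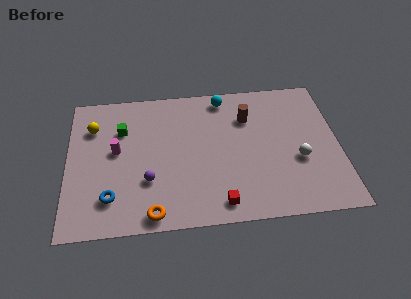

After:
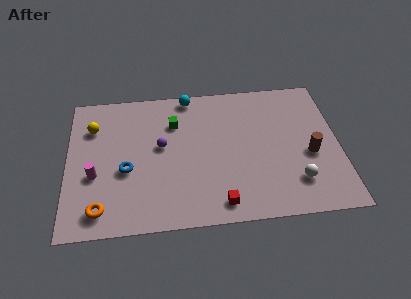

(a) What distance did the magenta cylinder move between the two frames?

1.9

The magenta cylinder was near (2.5, 5.1) before and (1.4, 3.6) after, so it travelled √(1.1² + 1.5²) ≈ 1.9 units.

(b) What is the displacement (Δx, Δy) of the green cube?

(2.7, 0.2)

The green cube started near (2.8, 6.5) and ended near (5.5, 6.7).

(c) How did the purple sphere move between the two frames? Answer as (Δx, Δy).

(0.7, 2.2)

From the two frames, the purple sphere sits at roughly (4.1, 3.0) before and (4.8, 5.2) after.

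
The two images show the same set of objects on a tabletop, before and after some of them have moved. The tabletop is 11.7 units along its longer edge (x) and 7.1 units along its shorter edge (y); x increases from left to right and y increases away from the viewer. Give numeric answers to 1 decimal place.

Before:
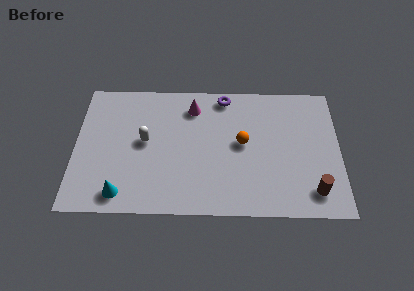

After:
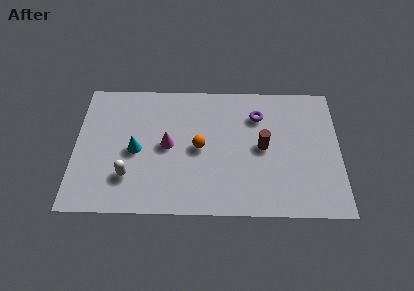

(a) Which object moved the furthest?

the brown cylinder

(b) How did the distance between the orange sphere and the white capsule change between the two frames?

-0.8

Before: roughly 4.3 units apart; after: 3.5. That's 0.8 units closer together.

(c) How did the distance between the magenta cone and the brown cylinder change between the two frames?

-2.7

The distance was about 6.9 in the first image and 4.2 in the second, so they moved 2.7 units closer together.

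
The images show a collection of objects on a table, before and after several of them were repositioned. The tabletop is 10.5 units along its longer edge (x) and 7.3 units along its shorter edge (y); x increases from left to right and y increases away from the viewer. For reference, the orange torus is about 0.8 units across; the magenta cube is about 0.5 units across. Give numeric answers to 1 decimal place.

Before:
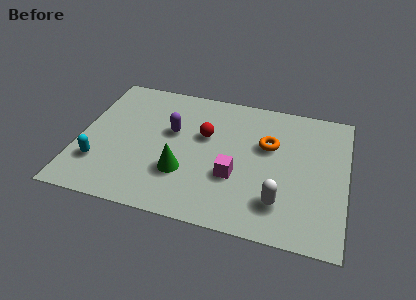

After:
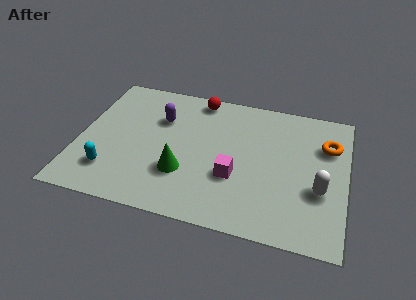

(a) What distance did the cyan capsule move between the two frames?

0.6

From (0.9, 2.0) to (1.4, 1.7), the cyan capsule covered √(0.5² + 0.3²) ≈ 0.6 units.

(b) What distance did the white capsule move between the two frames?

1.8

The white capsule moved from about (8.0, 1.7) to (9.5, 2.7), a distance of √(1.5² + 1.0²) ≈ 1.8.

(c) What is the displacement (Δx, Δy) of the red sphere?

(-0.4, 2.0)

The red sphere started near (4.9, 4.5) and ended near (4.5, 6.5).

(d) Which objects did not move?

the magenta cube and the green cone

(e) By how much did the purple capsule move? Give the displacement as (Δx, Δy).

(-0.5, 0.6)

The purple capsule started near (3.6, 4.4) and ended near (3.1, 5.0).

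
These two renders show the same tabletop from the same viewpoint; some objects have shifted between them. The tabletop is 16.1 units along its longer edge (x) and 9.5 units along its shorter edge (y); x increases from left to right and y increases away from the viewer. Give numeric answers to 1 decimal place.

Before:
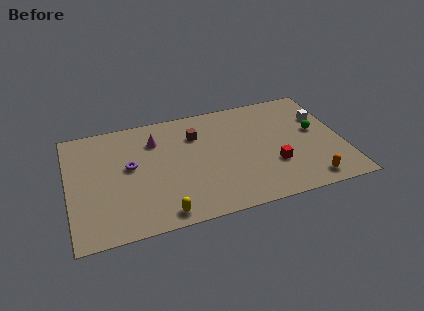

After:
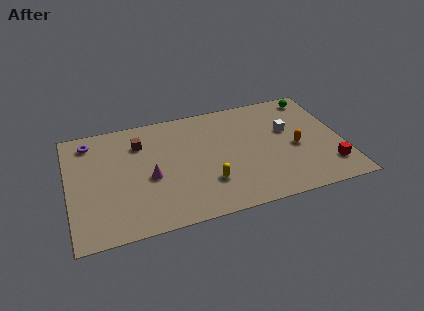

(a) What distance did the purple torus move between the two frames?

3.5

The purple torus was near (3.6, 5.3) before and (1.4, 8.0) after, so it travelled √(2.2² + 2.7²) ≈ 3.5 units.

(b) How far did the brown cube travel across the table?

3.3

The brown cube was near (7.6, 6.9) before and (4.3, 7.1) after, so it travelled √(3.3² + 0.2²) ≈ 3.3 units.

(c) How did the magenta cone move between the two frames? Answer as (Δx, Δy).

(-0.5, -3.0)

The magenta cone started near (5.2, 7.1) and ended near (4.7, 4.1).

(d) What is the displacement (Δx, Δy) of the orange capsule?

(-0.5, 3.0)

The orange capsule started near (13.8, 1.2) and ended near (13.3, 4.2).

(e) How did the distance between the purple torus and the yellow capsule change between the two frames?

+3.9

They were about 4.6 units apart before and 8.5 after — 3.9 units further apart.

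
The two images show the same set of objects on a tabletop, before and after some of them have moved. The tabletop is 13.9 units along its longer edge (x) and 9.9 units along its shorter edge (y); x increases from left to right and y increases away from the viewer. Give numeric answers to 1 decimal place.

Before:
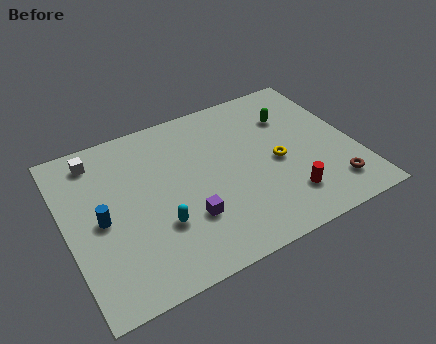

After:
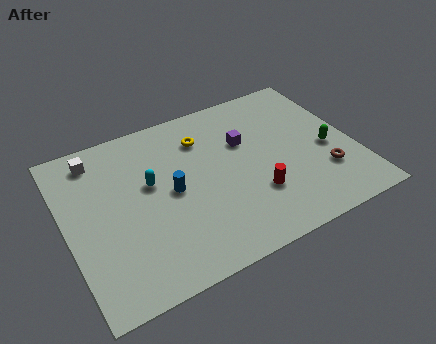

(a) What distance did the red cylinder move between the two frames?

1.6

The red cylinder moved from about (10.2, 2.2) to (8.8, 3.0), a distance of √(1.4² + 0.8²) ≈ 1.6.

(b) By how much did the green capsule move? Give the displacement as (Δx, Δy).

(1.4, -2.8)

The green capsule started near (11.2, 7.1) and ended near (12.6, 4.3).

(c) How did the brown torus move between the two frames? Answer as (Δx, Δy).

(-0.2, 1.0)

The brown torus was at about (12.4, 1.9) and moved to about (12.2, 2.9).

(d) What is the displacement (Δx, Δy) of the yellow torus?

(-3.2, 3.0)

The yellow torus started near (10.1, 4.5) and ended near (6.9, 7.5).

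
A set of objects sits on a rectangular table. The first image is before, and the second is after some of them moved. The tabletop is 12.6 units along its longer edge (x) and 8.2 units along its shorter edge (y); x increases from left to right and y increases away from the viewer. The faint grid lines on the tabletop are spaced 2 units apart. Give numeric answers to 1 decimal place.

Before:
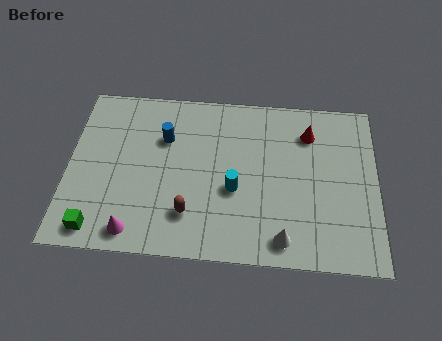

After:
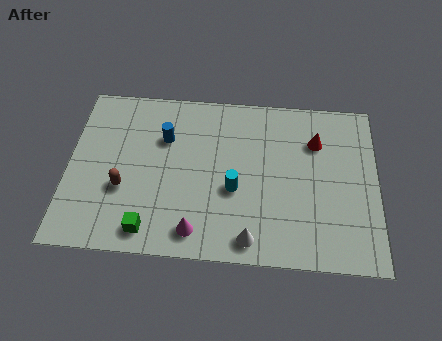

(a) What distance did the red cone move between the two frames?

0.5

The red cone moved from about (9.8, 6.3) to (10.1, 5.9), a distance of √(0.3² + 0.4²) ≈ 0.5.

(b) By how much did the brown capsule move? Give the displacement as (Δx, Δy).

(-2.7, 1.0)

The brown capsule was at about (5.0, 2.0) and moved to about (2.3, 3.0).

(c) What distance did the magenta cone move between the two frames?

2.5

The magenta cone was near (2.8, 1.0) before and (5.3, 1.2) after, so it travelled √(2.5² + 0.2²) ≈ 2.5 units.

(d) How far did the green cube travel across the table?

2.1

From (1.3, 1.0) to (3.4, 1.1), the green cube covered √(2.1² + 0.1²) ≈ 2.1 units.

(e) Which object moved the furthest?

the brown capsule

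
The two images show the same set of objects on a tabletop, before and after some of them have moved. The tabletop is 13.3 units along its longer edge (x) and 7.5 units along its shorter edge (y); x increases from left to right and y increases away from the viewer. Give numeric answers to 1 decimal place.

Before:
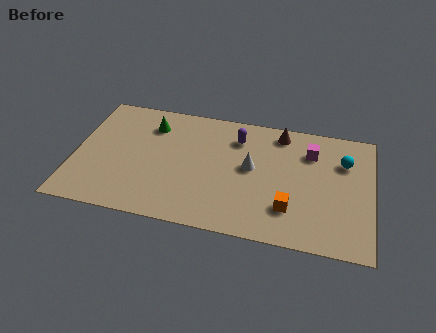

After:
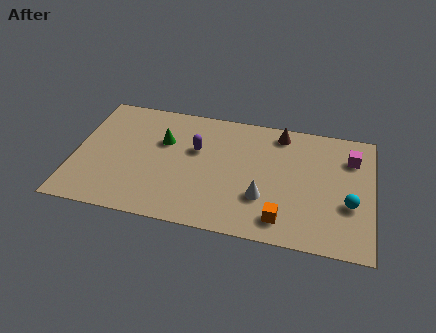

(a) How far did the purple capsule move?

2.1

The purple capsule moved from about (7.2, 5.8) to (5.4, 4.7), a distance of √(1.8² + 1.1²) ≈ 2.1.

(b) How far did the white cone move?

1.8

The white cone moved from about (7.9, 4.1) to (8.5, 2.4), a distance of √(0.6² + 1.7²) ≈ 1.8.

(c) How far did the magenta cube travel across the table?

1.8

The magenta cube was near (10.5, 5.6) before and (12.3, 5.6) after, so it travelled √(1.8² + 0.0²) ≈ 1.8 units.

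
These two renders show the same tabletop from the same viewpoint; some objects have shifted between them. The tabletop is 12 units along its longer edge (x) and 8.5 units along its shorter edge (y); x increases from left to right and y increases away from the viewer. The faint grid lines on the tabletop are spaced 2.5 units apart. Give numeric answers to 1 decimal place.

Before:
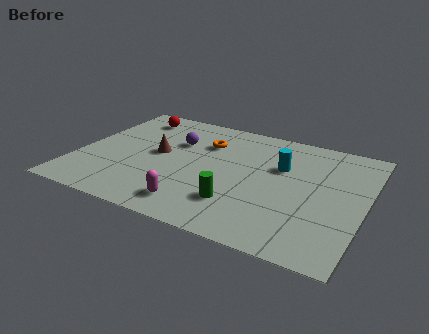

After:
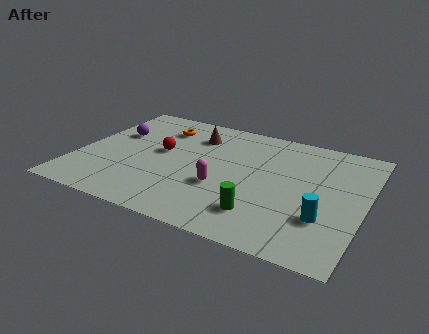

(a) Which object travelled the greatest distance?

the cyan cylinder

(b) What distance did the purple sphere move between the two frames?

2.6

The purple sphere was near (3.9, 5.7) before and (1.3, 5.4) after, so it travelled √(2.6² + 0.3²) ≈ 2.6 units.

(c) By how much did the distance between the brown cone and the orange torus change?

-0.9

Before: roughly 2.4 units apart; after: 1.5. That's 0.9 units closer together.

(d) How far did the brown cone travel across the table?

2.4

The brown cone moved from about (3.3, 4.5) to (4.6, 6.5), a distance of √(1.3² + 2.0²) ≈ 2.4.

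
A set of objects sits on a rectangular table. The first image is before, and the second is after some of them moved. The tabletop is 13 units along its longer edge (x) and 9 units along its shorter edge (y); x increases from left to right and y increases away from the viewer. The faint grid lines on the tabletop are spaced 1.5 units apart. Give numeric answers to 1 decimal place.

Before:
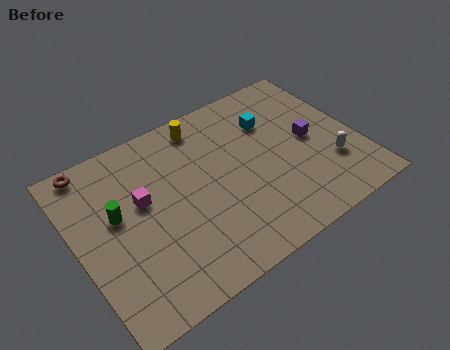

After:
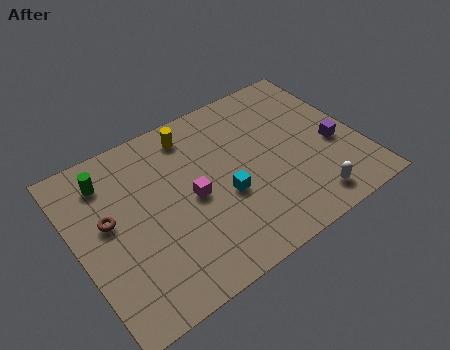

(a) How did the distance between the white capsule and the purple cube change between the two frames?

+1.0

Before: roughly 1.9 units apart; after: 2.9. That's 1.0 units further apart.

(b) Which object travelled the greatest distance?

the cyan cube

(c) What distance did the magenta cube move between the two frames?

2.3

The magenta cube was near (3.1, 5.3) before and (5.2, 4.3) after, so it travelled √(2.1² + 1.0²) ≈ 2.3 units.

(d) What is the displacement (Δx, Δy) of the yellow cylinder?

(-0.6, -0.2)

From the two frames, the yellow cylinder sits at roughly (6.4, 7.8) before and (5.8, 7.6) after.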